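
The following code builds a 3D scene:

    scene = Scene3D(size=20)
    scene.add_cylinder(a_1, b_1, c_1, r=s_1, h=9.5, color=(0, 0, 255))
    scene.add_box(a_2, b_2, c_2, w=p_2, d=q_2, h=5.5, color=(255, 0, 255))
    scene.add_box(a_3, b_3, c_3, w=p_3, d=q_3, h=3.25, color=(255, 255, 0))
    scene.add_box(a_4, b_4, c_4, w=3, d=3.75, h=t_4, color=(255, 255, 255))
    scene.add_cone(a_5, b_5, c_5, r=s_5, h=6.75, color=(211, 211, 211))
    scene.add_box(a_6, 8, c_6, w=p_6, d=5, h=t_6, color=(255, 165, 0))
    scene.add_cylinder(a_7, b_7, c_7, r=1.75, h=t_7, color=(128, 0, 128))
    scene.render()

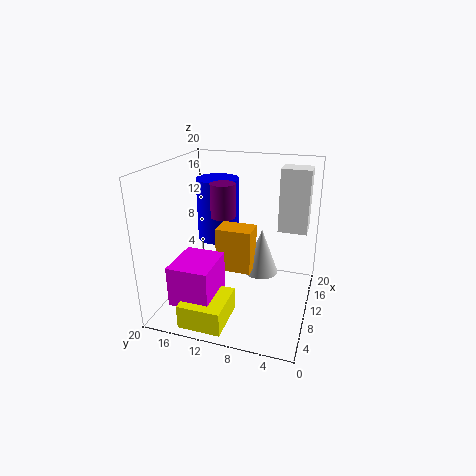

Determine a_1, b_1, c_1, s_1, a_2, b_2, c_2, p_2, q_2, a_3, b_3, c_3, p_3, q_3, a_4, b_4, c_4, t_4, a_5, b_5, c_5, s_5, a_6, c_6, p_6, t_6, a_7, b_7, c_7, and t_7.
a_1 = 15.5; b_1 = 15; c_1 = 7.25; s_1 = 3.25; a_2 = 2; b_2 = 11.5; c_2 = 2.75; p_2 = 6.5; q_2 = 5.5; a_3 = 0.75; b_3 = 9.5; c_3 = 0.5; p_3 = 6.25; q_3 = 5.75; a_4 = 9.75; b_4 = 0.75; c_4 = 11.75; t_4 = 8.25; a_5 = 12.75; b_5 = 7.25; c_5 = 3.75; s_5 = 2.5; a_6 = 9; c_6 = 5; p_6 = 3.5; t_6 = 6.25; a_7 = 11; b_7 = 12.5; c_7 = 12.5; t_7 = 4.75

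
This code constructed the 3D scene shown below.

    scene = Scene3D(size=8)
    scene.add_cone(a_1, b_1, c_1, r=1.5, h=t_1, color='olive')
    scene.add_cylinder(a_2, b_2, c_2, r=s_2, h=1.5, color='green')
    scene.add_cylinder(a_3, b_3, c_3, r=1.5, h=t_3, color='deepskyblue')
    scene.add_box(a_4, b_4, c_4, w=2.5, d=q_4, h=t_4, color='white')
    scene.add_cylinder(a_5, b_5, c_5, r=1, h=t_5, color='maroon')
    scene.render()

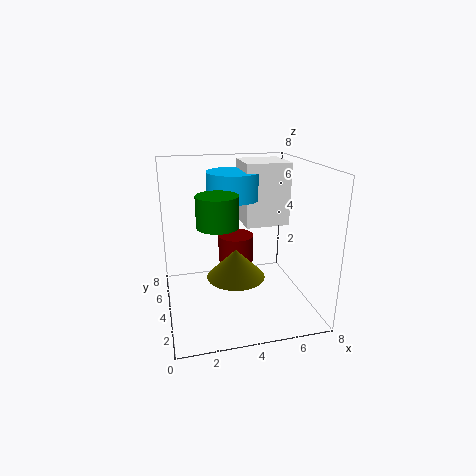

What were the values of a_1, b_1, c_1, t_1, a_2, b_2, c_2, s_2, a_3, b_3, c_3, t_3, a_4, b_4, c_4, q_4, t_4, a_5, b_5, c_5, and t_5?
a_1 = 3.5, b_1 = 2.5, c_1 = 2.5, t_1 = 1.5, a_2 = 2.5, b_2 = 2, c_2 = 5.5, s_2 = 1, a_3 = 4, b_3 = 5, c_3 = 6, t_3 = 1.5, a_4 = 4.5, b_4 = 4, c_4 = 4.5, q_4 = 2.5, t_4 = 3.5, a_5 = 4, b_5 = 4.5, c_5 = 2.5, t_5 = 1.5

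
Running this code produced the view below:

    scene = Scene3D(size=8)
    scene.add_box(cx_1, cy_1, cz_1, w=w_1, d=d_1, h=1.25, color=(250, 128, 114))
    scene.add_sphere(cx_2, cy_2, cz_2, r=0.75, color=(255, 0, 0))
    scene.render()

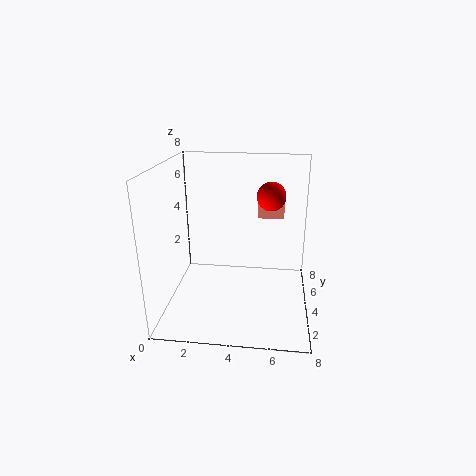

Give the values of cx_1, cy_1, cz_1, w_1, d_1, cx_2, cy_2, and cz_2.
cx_1 = 5, cy_1 = 5.25, cz_1 = 4.75, w_1 = 1.5, d_1 = 1, cx_2 = 5.75, cy_2 = 3.75, cz_2 = 6.5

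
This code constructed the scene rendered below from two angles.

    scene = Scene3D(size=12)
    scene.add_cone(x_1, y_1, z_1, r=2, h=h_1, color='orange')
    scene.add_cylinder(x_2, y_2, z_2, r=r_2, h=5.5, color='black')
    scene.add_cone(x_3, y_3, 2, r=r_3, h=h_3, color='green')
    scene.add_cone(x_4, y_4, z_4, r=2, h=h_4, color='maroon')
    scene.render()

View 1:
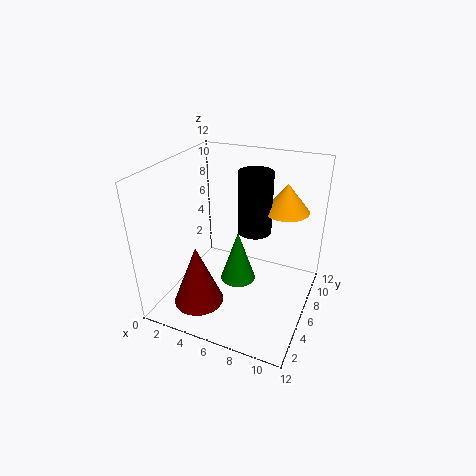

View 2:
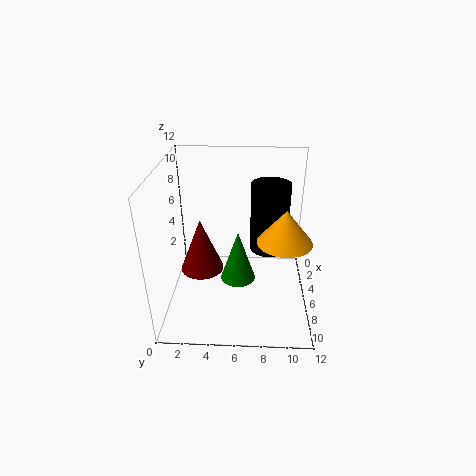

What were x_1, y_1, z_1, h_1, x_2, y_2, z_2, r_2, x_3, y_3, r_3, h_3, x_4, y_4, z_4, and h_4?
x_1 = 9; y_1 = 9.5; z_1 = 7.5; h_1 = 2.5; x_2 = 6.5; y_2 = 8.5; z_2 = 5.5; r_2 = 1.5; x_3 = 6; y_3 = 6; r_3 = 1.5; h_3 = 4.5; x_4 = 4; y_4 = 2.5; z_4 = 1.5; h_4 = 5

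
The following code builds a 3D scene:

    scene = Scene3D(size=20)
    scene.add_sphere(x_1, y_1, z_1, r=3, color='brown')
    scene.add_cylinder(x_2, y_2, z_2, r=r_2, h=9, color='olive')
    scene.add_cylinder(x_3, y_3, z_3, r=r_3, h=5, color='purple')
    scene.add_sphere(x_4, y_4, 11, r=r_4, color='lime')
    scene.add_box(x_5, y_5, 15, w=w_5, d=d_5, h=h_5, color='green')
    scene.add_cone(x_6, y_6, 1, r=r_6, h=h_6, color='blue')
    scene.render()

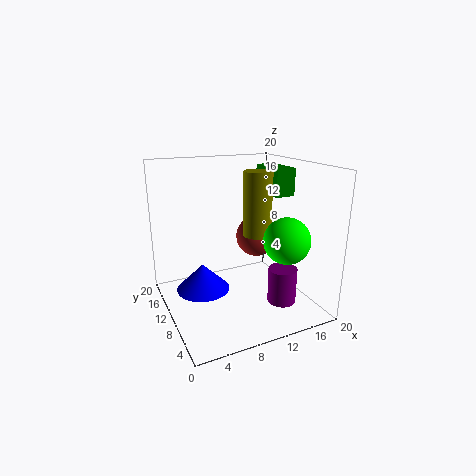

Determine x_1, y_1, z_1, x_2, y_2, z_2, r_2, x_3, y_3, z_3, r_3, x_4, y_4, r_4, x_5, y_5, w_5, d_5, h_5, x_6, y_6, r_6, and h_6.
x_1 = 14
y_1 = 12
z_1 = 9
x_2 = 13
y_2 = 10
z_2 = 10
r_2 = 2
x_3 = 15
y_3 = 6
z_3 = 1
r_3 = 2
x_4 = 14
y_4 = 4
r_4 = 3
x_5 = 16
y_5 = 10
w_5 = 3
d_5 = 6
h_5 = 4
x_6 = 6
y_6 = 14
r_6 = 4
h_6 = 4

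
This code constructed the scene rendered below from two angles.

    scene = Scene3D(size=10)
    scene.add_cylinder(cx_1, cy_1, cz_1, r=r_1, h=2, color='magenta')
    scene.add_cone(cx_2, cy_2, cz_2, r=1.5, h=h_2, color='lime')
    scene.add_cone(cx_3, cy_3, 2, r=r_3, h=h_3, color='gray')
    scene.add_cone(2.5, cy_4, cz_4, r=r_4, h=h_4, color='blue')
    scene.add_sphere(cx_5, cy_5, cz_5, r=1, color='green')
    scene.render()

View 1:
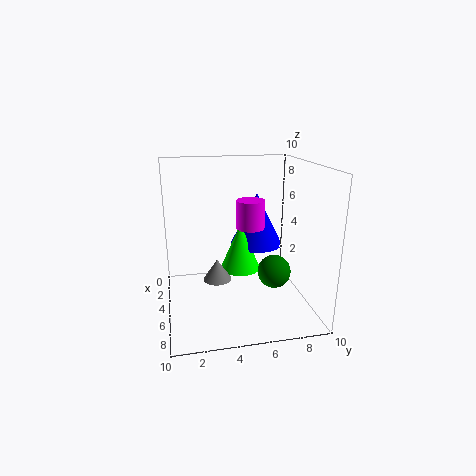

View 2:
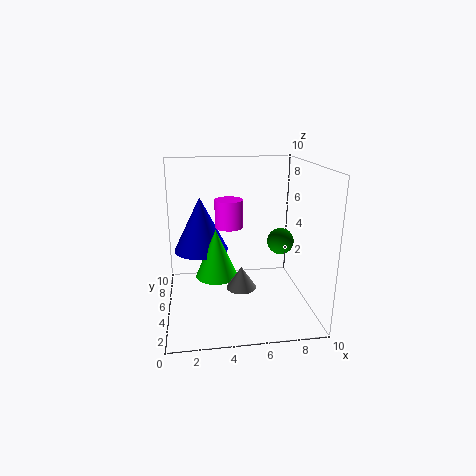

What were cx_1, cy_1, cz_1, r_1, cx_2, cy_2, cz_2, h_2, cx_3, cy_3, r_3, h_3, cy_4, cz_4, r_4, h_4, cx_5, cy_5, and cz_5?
cx_1 = 4.5
cy_1 = 6
cz_1 = 5.5
r_1 = 1
cx_2 = 3.5
cy_2 = 5.5
cz_2 = 2
h_2 = 3.5
cx_3 = 5
cy_3 = 3.5
r_3 = 1
h_3 = 1.5
cy_4 = 7
cz_4 = 3.5
r_4 = 2
h_4 = 4
cx_5 = 8.5
cy_5 = 6.5
cz_5 = 4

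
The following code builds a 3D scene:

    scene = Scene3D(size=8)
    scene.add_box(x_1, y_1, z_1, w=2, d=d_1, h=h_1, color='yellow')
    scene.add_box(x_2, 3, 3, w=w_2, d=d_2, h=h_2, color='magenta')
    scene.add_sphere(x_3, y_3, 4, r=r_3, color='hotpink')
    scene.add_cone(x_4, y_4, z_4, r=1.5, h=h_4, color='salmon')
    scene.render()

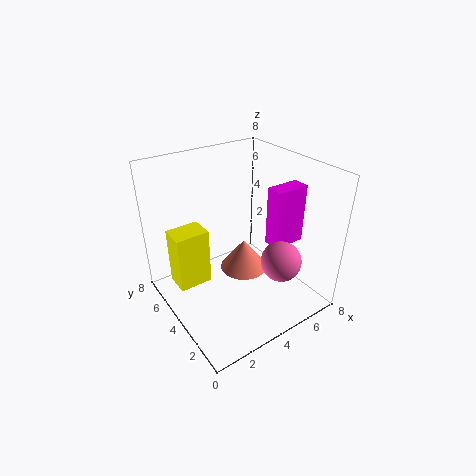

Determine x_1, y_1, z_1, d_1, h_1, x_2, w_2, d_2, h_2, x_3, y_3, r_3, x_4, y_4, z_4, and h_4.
x_1 = 1
y_1 = 5.5
z_1 = 0.5
d_1 = 1.5
h_1 = 3.5
x_2 = 6
w_2 = 2
d_2 = 1
h_2 = 3.5
x_3 = 4.5
y_3 = 1
r_3 = 1
x_4 = 5.5
y_4 = 5.5
z_4 = 0.5
h_4 = 2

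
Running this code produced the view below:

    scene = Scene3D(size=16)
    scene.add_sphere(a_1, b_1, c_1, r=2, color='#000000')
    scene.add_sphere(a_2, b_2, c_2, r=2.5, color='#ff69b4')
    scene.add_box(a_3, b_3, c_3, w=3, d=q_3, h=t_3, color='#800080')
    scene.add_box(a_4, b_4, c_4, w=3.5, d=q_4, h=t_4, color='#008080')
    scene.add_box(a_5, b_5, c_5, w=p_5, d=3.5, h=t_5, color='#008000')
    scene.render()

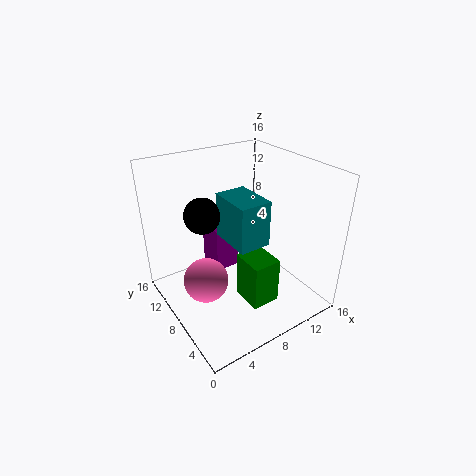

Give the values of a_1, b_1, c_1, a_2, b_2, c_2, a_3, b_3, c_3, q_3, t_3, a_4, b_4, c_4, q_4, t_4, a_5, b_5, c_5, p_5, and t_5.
a_1 = 5, b_1 = 10.5, c_1 = 10.5, a_2 = 4, b_2 = 8.5, c_2 = 3.5, a_3 = 7, b_3 = 11, c_3 = 2, q_3 = 3.5, t_3 = 5.5, a_4 = 6.5, b_4 = 5, c_4 = 8, q_4 = 5, t_4 = 5, a_5 = 6.5, b_5 = 2.5, c_5 = 2.5, p_5 = 3, t_5 = 5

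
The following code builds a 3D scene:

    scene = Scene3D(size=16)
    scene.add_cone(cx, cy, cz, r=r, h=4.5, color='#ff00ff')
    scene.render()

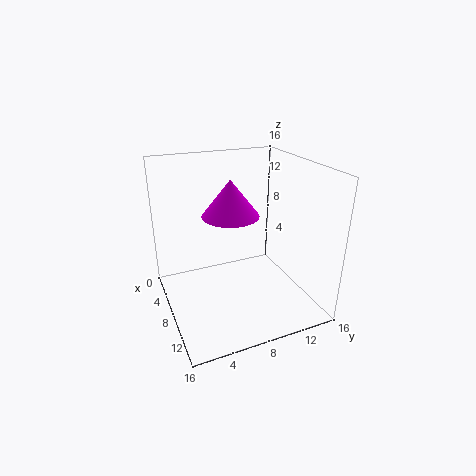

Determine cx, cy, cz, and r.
cx = 4, cy = 8.75, cz = 9, r = 3.5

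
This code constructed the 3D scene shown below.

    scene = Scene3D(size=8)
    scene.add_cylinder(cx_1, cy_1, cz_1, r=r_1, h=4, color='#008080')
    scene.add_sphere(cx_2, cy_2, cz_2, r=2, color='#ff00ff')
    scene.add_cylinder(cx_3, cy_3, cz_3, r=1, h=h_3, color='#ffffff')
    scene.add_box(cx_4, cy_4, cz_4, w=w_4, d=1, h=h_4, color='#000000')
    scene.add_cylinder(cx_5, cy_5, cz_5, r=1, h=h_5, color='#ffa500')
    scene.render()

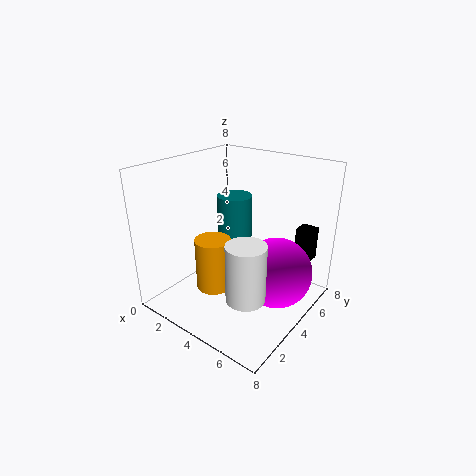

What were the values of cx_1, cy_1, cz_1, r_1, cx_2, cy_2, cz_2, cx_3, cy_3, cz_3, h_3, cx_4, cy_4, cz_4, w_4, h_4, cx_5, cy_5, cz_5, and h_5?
cx_1 = 3
cy_1 = 5
cz_1 = 2
r_1 = 1
cx_2 = 6
cy_2 = 5
cz_2 = 2
cx_3 = 6
cy_3 = 2
cz_3 = 2
h_3 = 3
cx_4 = 6
cy_4 = 7
cz_4 = 2
w_4 = 1
h_4 = 2
cx_5 = 3
cy_5 = 3
cz_5 = 1
h_5 = 3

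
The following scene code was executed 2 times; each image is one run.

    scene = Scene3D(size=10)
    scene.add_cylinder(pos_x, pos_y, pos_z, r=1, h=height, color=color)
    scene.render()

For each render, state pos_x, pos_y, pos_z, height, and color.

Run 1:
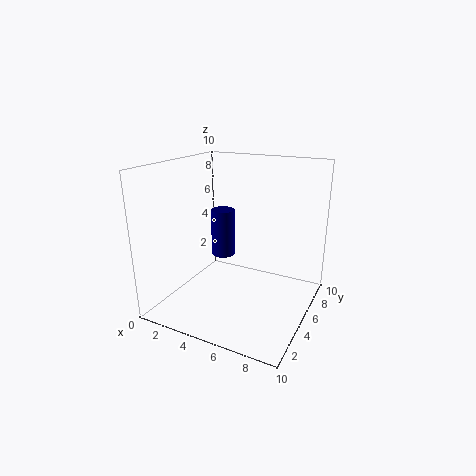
pos_x = 1.5, pos_y = 9, pos_z = 1.5, height = 4, color = 'navy'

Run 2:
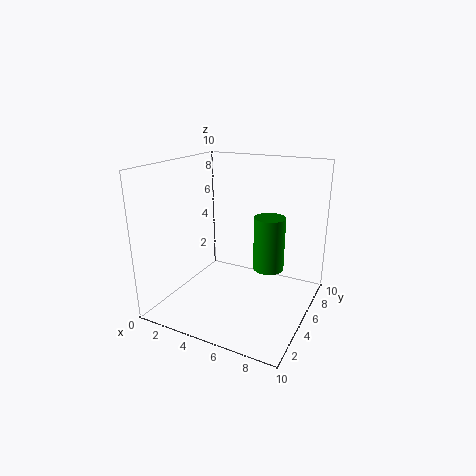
pos_x = 7.5, pos_y = 4.5, pos_z = 3.5, height = 3.5, color = 'green'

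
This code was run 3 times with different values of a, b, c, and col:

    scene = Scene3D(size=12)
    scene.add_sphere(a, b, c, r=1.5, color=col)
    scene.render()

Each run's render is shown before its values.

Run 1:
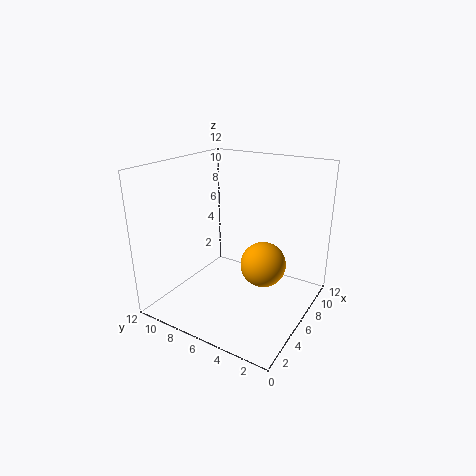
a = 2.25, b = 1.75, c = 6.5, col = 'orange'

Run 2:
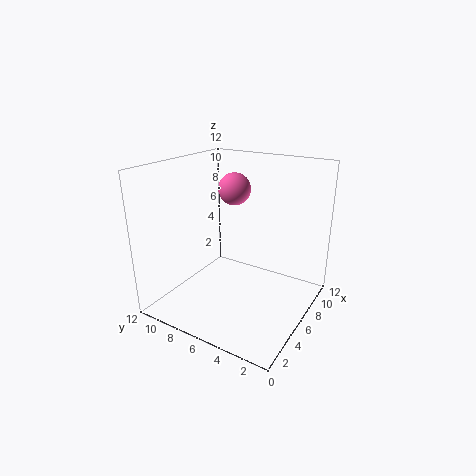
a = 9.5, b = 8.5, c = 9, col = 'hotpink'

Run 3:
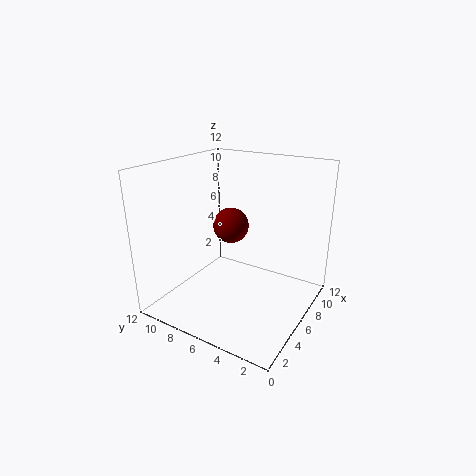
a = 6.5, b = 7, c = 6.75, col = 'maroon'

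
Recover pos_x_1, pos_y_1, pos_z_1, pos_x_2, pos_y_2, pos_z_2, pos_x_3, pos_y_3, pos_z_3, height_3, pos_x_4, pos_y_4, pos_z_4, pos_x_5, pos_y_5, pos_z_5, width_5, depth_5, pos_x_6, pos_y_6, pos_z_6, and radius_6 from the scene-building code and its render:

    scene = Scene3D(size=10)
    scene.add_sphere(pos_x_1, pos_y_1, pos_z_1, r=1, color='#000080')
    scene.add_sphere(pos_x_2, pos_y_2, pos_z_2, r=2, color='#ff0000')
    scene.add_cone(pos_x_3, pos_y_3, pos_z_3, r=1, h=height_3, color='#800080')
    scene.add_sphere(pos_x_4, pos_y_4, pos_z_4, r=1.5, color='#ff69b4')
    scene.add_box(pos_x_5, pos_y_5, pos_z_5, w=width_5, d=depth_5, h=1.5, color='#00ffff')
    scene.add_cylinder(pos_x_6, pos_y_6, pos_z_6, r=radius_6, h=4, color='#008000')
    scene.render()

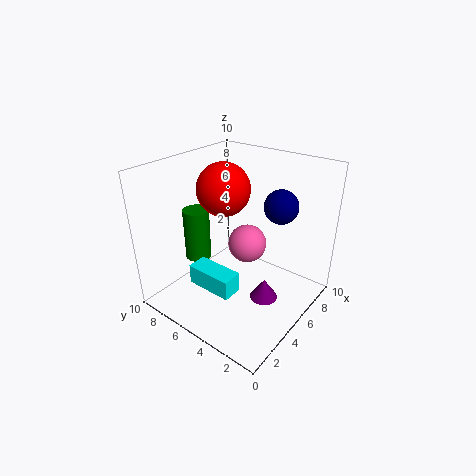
pos_x_1 = 4.5; pos_y_1 = 1.5; pos_z_1 = 8.5; pos_x_2 = 6.5; pos_y_2 = 7.5; pos_z_2 = 7.5; pos_x_3 = 5.5; pos_y_3 = 3; pos_z_3 = 0.5; height_3 = 1.5; pos_x_4 = 7.5; pos_y_4 = 6; pos_z_4 = 3; pos_x_5 = 3; pos_y_5 = 4.5; pos_z_5 = 1; width_5 = 1.5; depth_5 = 3.5; pos_x_6 = 5; pos_y_6 = 9; pos_z_6 = 2; radius_6 = 1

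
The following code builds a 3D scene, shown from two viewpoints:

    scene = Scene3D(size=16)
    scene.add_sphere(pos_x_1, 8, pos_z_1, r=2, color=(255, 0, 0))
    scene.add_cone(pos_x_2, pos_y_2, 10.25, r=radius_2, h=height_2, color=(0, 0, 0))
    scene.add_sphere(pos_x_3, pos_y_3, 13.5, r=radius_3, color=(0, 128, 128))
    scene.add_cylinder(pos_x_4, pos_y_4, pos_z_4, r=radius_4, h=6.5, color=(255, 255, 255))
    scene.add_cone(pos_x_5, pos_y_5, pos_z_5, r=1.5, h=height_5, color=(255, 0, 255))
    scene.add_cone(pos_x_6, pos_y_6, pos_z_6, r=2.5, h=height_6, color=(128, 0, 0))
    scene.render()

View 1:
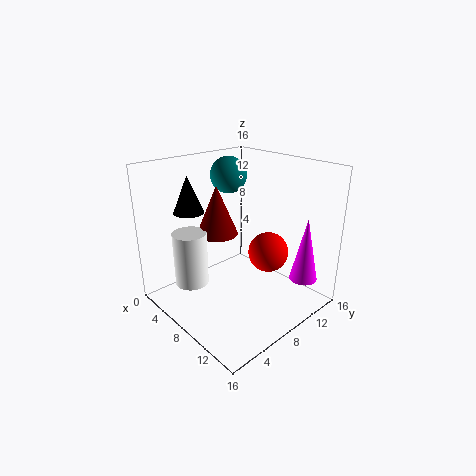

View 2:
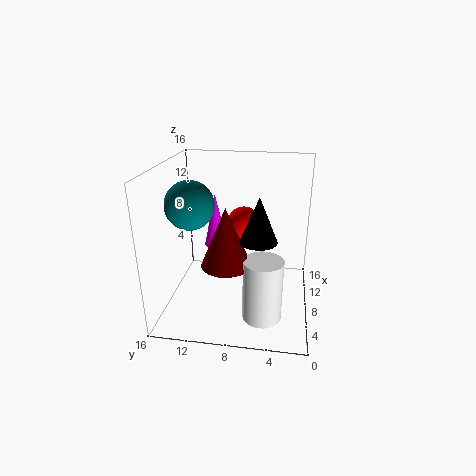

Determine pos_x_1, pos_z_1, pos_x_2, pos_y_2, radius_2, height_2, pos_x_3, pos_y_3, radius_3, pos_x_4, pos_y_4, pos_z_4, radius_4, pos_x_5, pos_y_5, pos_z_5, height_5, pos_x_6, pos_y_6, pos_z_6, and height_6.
pos_x_1 = 12.5, pos_z_1 = 8, pos_x_2 = 2.75, pos_y_2 = 5.25, radius_2 = 1.75, height_2 = 4.25, pos_x_3 = 2.5, pos_y_3 = 11.5, radius_3 = 2.25, pos_x_4 = 3.25, pos_y_4 = 4.75, pos_z_4 = 1.5, radius_4 = 2, pos_x_5 = 14.25, pos_y_5 = 12, pos_z_5 = 4, height_5 = 7, pos_x_6 = 3.75, pos_y_6 = 8.5, pos_z_6 = 7, height_6 = 6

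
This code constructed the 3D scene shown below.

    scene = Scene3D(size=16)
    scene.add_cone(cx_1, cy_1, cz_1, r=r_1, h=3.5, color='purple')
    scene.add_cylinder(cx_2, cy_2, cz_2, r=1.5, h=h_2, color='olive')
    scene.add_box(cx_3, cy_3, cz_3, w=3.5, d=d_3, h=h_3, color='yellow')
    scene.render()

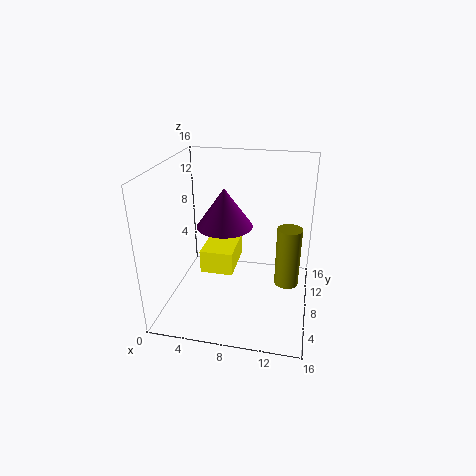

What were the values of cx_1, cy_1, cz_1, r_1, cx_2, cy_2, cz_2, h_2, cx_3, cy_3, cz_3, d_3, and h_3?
cx_1 = 8; cy_1 = 2.5; cz_1 = 12; r_1 = 2.5; cx_2 = 13.5; cy_2 = 11.5; cz_2 = 0.5; h_2 = 7.5; cx_3 = 4.5; cy_3 = 5; cz_3 = 5; d_3 = 5; h_3 = 2.5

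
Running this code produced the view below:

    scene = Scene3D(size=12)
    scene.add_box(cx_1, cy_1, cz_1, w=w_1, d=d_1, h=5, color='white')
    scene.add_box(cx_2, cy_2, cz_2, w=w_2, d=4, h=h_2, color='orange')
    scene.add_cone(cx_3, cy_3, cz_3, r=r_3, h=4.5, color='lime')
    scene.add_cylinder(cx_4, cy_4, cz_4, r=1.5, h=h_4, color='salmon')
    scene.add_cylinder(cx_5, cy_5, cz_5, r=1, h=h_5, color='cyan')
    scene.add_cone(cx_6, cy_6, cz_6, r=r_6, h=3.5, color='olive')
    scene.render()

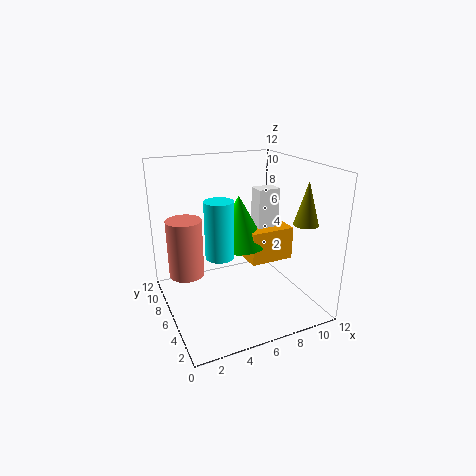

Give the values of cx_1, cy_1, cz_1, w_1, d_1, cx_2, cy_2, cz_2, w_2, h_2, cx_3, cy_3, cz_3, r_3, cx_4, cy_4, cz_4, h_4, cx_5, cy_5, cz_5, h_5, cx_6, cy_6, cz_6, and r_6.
cx_1 = 8.5
cy_1 = 7
cz_1 = 4.5
w_1 = 2
d_1 = 1.5
cx_2 = 7.5
cy_2 = 6
cz_2 = 3
w_2 = 4
h_2 = 3
cx_3 = 7
cy_3 = 8
cz_3 = 4.5
r_3 = 2.5
cx_4 = 2
cy_4 = 8
cz_4 = 2.5
h_4 = 5
cx_5 = 3
cy_5 = 2.5
cz_5 = 6.5
h_5 = 4
cx_6 = 10.5
cy_6 = 3
cz_6 = 7.5
r_6 = 1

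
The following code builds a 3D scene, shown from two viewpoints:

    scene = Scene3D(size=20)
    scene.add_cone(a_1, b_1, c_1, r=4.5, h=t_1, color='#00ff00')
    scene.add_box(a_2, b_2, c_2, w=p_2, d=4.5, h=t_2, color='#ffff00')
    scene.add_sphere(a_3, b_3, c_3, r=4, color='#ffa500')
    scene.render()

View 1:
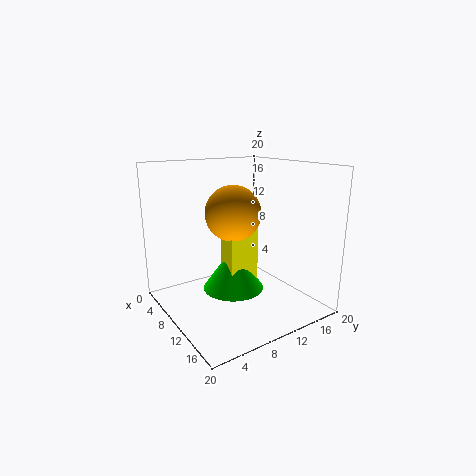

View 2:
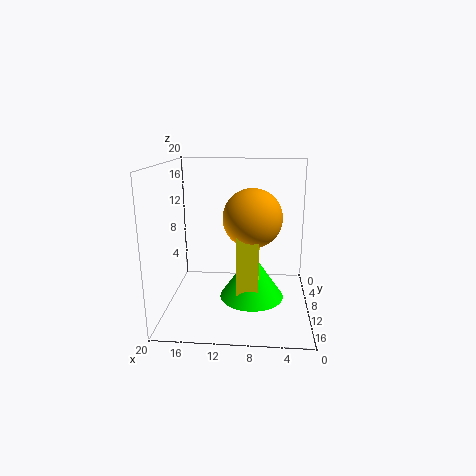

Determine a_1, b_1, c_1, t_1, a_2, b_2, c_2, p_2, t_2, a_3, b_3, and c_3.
a_1 = 8; b_1 = 10.5; c_1 = 1.5; t_1 = 6.5; a_2 = 7; b_2 = 9; c_2 = 2.5; p_2 = 3; t_2 = 9; a_3 = 8; b_3 = 10.5; c_3 = 13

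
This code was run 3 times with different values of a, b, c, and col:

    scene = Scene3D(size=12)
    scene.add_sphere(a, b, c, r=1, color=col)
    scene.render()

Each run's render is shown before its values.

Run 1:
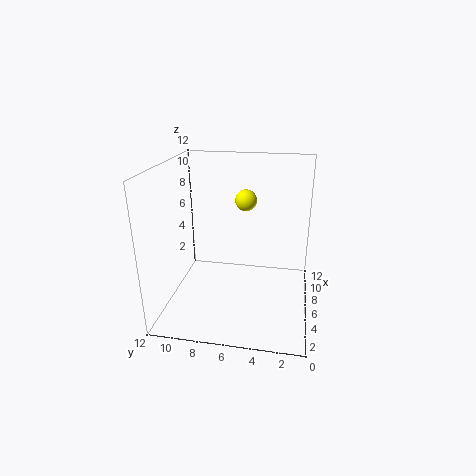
a = 10; b = 6; c = 8; col = 'yellow'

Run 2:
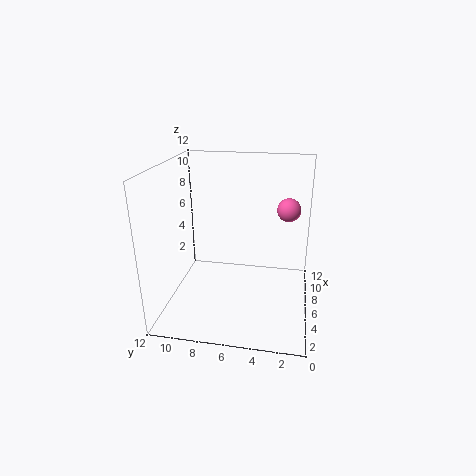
a = 8; b = 2; c = 8; col = 'hotpink'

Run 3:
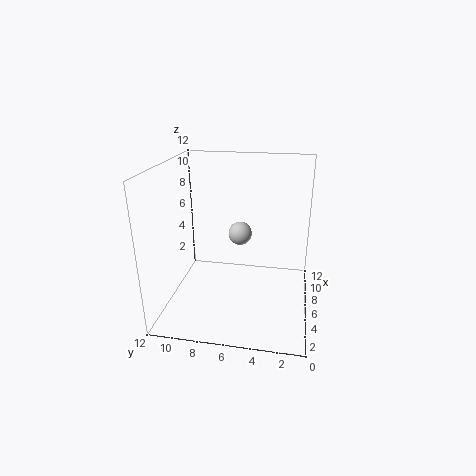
a = 7; b = 6; c = 6; col = 'lightgray'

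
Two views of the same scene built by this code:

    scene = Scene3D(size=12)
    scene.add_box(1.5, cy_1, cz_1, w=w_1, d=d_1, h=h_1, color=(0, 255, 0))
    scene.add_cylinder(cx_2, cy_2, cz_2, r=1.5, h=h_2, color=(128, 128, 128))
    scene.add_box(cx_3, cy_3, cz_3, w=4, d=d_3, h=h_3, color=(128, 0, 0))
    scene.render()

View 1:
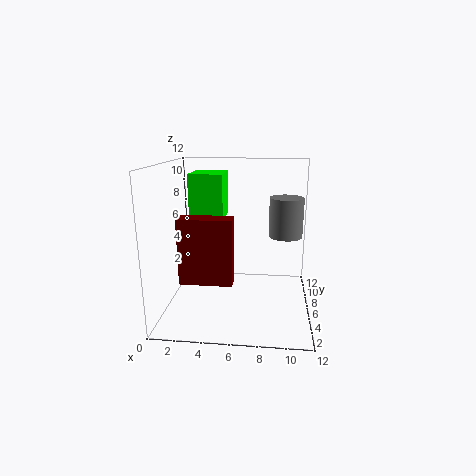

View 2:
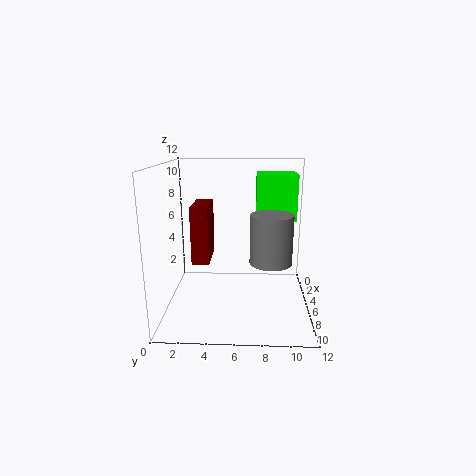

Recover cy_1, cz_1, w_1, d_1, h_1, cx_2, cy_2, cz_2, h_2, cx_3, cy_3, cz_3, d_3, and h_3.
cy_1 = 7.5; cz_1 = 7; w_1 = 3; d_1 = 3.5; h_1 = 4; cx_2 = 10; cy_2 = 8.5; cz_2 = 5.5; h_2 = 3.5; cx_3 = 2; cy_3 = 2; cz_3 = 3.5; d_3 = 1.5; h_3 = 5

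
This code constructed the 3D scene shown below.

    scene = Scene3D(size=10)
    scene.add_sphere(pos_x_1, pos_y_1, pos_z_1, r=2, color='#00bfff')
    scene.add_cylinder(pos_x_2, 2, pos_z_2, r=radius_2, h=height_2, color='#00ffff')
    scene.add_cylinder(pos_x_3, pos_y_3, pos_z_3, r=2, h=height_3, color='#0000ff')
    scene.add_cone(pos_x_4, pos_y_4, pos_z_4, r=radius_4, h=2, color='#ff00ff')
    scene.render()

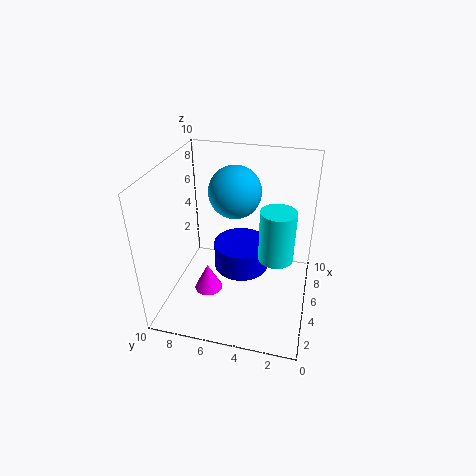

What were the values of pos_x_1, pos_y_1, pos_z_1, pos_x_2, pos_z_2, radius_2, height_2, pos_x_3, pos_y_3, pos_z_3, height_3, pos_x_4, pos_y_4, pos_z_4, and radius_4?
pos_x_1 = 8, pos_y_1 = 6, pos_z_1 = 7, pos_x_2 = 2, pos_z_2 = 6, radius_2 = 1, height_2 = 3, pos_x_3 = 6, pos_y_3 = 5, pos_z_3 = 2, height_3 = 2, pos_x_4 = 4, pos_y_4 = 7, pos_z_4 = 1, radius_4 = 1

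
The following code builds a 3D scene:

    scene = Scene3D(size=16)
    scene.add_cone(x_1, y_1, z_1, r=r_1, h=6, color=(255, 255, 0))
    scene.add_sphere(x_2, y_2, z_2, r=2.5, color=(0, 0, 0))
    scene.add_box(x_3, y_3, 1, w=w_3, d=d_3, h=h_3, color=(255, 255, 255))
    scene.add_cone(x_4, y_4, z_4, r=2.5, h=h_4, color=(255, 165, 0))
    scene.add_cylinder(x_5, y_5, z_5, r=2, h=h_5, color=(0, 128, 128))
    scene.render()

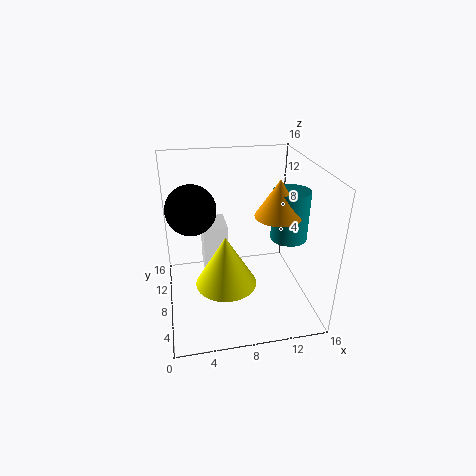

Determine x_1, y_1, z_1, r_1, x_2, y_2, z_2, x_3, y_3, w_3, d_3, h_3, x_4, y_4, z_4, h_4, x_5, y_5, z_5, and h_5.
x_1 = 6.5; y_1 = 7.5; z_1 = 2.5; r_1 = 3.5; x_2 = 3; y_2 = 6.5; z_2 = 12.5; x_3 = 4.5; y_3 = 11.5; w_3 = 3; d_3 = 4; h_3 = 6.5; x_4 = 12; y_4 = 6.5; z_4 = 11; h_4 = 4; x_5 = 13.5; y_5 = 7; z_5 = 8; h_5 = 5.5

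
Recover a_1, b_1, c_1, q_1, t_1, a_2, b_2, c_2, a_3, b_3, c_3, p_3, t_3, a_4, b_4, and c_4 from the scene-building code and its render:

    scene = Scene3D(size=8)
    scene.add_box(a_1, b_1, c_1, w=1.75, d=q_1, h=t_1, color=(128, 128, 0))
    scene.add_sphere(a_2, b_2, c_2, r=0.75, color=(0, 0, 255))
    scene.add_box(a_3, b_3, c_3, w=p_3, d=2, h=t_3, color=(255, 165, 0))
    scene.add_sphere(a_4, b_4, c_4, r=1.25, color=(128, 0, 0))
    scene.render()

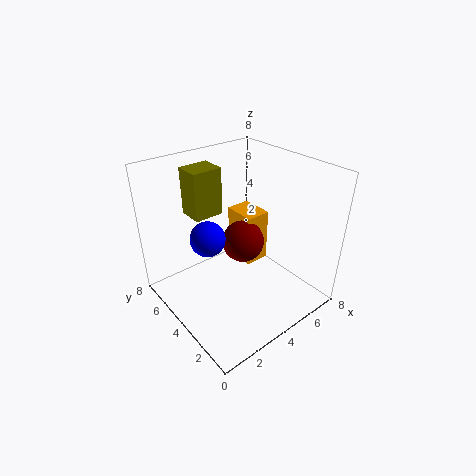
a_1 = 2.5, b_1 = 5.75, c_1 = 4.75, q_1 = 1.5, t_1 = 2.75, a_2 = 0.75, b_2 = 2, c_2 = 6.25, a_3 = 5.25, b_3 = 4.5, c_3 = 1.25, p_3 = 1.5, t_3 = 3.25, a_4 = 5, b_4 = 4.75, c_4 = 3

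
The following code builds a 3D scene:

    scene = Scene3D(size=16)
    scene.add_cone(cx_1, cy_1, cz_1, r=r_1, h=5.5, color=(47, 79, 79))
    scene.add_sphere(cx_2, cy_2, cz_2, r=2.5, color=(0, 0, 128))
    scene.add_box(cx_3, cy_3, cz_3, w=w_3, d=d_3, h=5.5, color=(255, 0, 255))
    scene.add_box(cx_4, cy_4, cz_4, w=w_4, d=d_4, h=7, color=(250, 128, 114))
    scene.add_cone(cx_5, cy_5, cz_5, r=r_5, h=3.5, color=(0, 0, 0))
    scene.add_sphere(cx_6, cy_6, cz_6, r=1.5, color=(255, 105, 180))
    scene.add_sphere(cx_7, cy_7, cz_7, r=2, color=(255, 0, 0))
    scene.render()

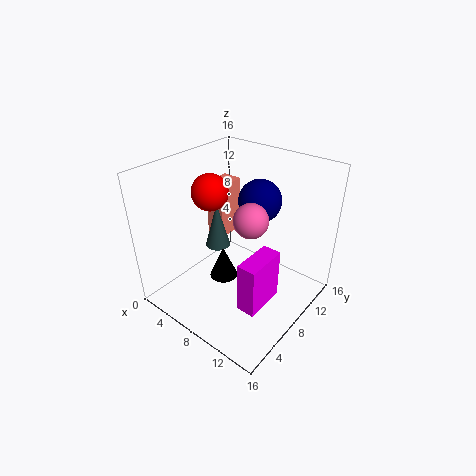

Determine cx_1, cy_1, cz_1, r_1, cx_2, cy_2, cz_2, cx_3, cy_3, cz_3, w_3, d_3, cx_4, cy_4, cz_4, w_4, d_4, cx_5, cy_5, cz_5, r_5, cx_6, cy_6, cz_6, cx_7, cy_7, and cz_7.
cx_1 = 4
cy_1 = 9
cz_1 = 5
r_1 = 1.5
cx_2 = 8
cy_2 = 12
cz_2 = 11
cx_3 = 11.5
cy_3 = 3.5
cz_3 = 3
w_3 = 2
d_3 = 4.5
cx_4 = 1
cy_4 = 10.5
cz_4 = 5
w_4 = 2.5
d_4 = 3.5
cx_5 = 8
cy_5 = 5.5
cz_5 = 4.5
r_5 = 1.5
cx_6 = 13
cy_6 = 3.5
cz_6 = 14
cx_7 = 5
cy_7 = 7
cz_7 = 13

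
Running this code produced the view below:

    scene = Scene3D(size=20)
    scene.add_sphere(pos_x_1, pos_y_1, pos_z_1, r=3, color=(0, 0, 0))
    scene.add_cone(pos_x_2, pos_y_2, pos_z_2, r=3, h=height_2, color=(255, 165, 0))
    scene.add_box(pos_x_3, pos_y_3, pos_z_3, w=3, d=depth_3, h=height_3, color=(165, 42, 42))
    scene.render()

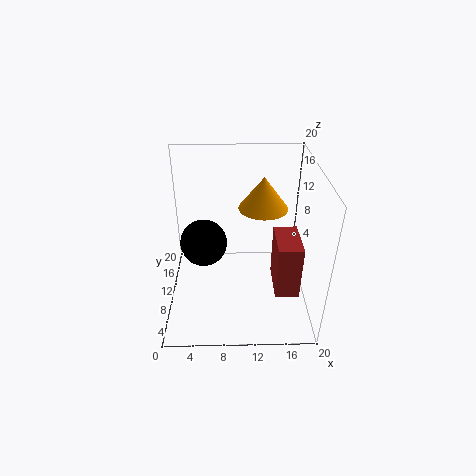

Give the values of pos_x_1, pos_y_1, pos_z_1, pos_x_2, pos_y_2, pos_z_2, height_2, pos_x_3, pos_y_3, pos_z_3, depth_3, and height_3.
pos_x_1 = 5.5; pos_y_1 = 7.5; pos_z_1 = 11; pos_x_2 = 13; pos_y_2 = 7.5; pos_z_2 = 16; height_2 = 4; pos_x_3 = 14.5; pos_y_3 = 2.5; pos_z_3 = 6; depth_3 = 5.5; height_3 = 7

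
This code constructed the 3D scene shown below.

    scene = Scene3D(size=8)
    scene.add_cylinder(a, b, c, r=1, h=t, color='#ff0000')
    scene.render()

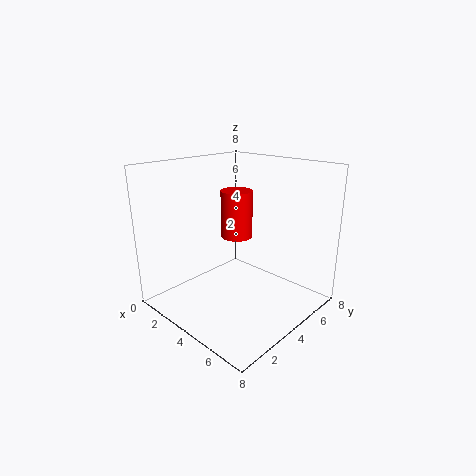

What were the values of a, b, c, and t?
a = 2, b = 6, c = 3, t = 3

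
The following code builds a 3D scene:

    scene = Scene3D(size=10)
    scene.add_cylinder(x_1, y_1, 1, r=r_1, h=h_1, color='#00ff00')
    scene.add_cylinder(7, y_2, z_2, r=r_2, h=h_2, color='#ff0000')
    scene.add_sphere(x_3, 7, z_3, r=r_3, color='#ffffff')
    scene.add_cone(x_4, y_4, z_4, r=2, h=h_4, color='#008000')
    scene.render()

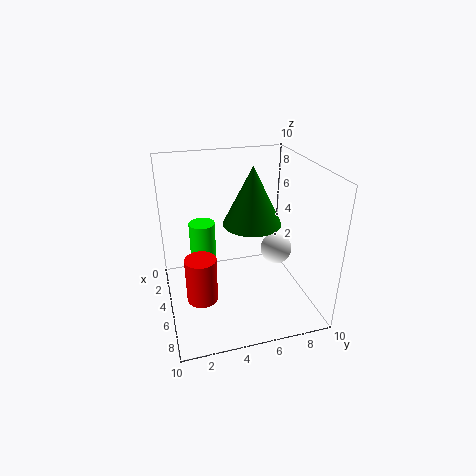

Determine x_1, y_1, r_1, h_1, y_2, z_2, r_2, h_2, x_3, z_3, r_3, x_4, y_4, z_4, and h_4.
x_1 = 2
y_1 = 3
r_1 = 1
h_1 = 4
y_2 = 2
z_2 = 2
r_2 = 1
h_2 = 3
x_3 = 7
z_3 = 5
r_3 = 1
x_4 = 5
y_4 = 6
z_4 = 6
h_4 = 4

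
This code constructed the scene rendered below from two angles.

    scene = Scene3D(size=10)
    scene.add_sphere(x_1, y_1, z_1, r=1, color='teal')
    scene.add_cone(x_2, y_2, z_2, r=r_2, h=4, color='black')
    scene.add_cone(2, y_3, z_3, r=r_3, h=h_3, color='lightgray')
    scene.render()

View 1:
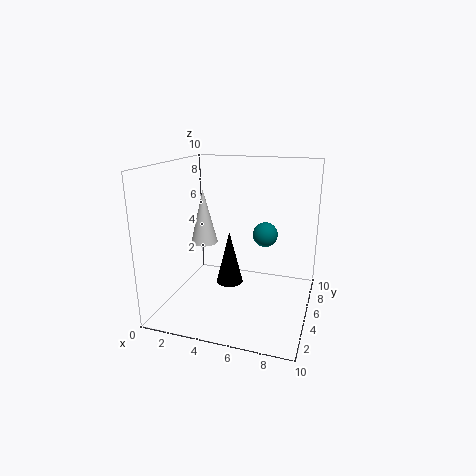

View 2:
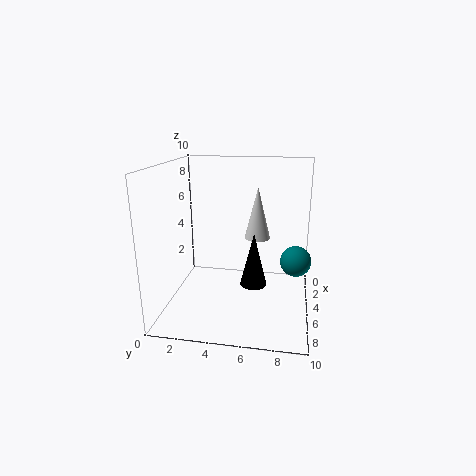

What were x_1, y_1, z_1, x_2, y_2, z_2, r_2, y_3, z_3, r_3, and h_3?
x_1 = 6, y_1 = 9, z_1 = 4, x_2 = 4, y_2 = 6, z_2 = 1, r_2 = 1, y_3 = 6, z_3 = 4, r_3 = 1, h_3 = 4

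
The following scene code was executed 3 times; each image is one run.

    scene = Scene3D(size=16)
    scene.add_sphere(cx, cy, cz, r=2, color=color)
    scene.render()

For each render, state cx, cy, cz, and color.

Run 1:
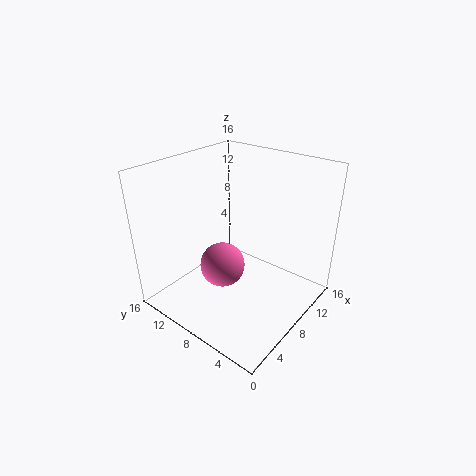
cx = 2, cy = 5, cz = 9, color = 'hotpink'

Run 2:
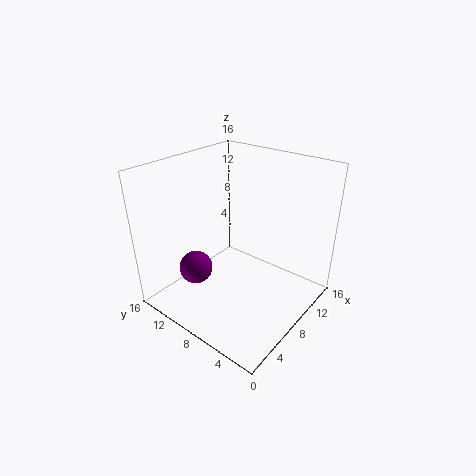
cx = 6, cy = 13, cz = 3, color = 'purple'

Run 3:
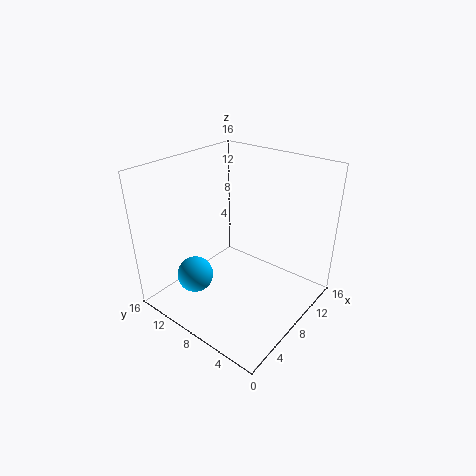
cx = 4, cy = 11, cz = 4, color = 'deepskyblue'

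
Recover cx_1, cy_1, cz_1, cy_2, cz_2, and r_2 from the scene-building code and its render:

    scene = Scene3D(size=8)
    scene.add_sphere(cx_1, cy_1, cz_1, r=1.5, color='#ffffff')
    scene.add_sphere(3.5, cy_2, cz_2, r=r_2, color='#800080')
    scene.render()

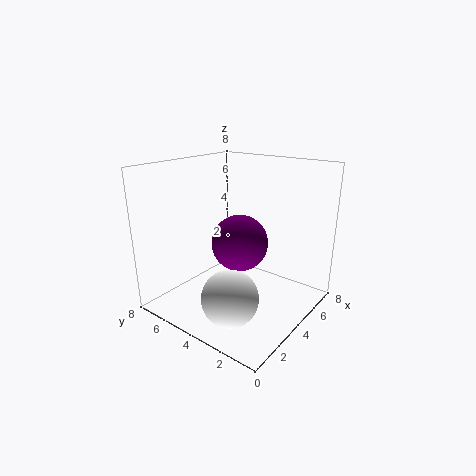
cx_1 = 2, cy_1 = 3, cz_1 = 1.5, cy_2 = 3.5, cz_2 = 4, r_2 = 1.5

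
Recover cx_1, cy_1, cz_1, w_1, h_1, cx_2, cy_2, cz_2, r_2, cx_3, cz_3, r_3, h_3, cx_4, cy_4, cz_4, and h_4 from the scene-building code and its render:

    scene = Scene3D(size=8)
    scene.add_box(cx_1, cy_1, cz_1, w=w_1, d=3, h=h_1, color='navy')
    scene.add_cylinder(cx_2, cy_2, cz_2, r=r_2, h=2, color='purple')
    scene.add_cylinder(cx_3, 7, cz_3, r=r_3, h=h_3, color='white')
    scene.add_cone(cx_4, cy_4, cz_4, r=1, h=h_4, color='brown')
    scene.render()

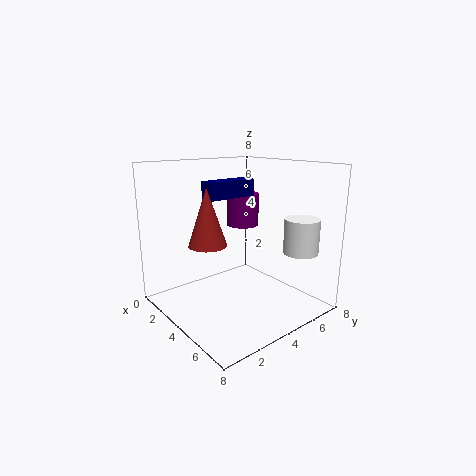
cx_1 = 2, cy_1 = 3, cz_1 = 6, w_1 = 1, h_1 = 1, cx_2 = 2, cy_2 = 6, cz_2 = 4, r_2 = 1, cx_3 = 6, cz_3 = 3, r_3 = 1, h_3 = 2, cx_4 = 4, cy_4 = 2, cz_4 = 4, h_4 = 3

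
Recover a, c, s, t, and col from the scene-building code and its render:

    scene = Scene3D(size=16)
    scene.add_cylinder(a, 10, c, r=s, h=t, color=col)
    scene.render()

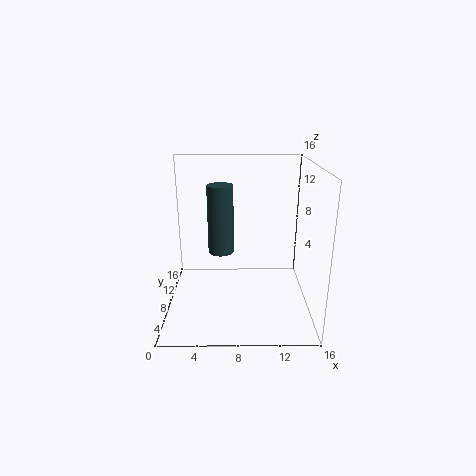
a = 6, c = 5.5, s = 1.5, t = 8, col = 'darkslategray'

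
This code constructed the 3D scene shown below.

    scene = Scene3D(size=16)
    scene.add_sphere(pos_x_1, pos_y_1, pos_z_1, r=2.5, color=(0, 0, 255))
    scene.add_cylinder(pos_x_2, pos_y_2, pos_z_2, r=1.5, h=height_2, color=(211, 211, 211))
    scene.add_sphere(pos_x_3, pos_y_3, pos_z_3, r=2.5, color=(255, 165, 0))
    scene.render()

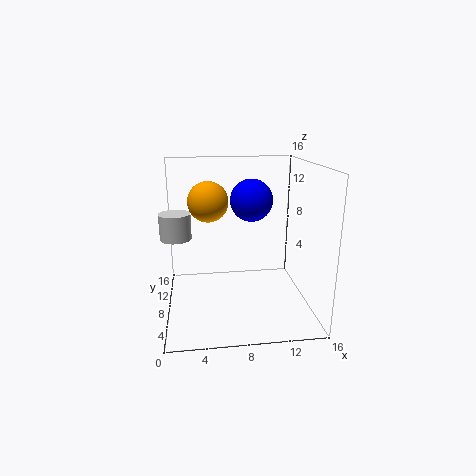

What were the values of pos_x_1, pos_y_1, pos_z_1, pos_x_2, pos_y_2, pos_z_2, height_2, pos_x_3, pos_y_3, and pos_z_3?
pos_x_1 = 10
pos_y_1 = 11
pos_z_1 = 11.5
pos_x_2 = 1.5
pos_y_2 = 4.5
pos_z_2 = 9.5
height_2 = 2.5
pos_x_3 = 5
pos_y_3 = 13
pos_z_3 = 11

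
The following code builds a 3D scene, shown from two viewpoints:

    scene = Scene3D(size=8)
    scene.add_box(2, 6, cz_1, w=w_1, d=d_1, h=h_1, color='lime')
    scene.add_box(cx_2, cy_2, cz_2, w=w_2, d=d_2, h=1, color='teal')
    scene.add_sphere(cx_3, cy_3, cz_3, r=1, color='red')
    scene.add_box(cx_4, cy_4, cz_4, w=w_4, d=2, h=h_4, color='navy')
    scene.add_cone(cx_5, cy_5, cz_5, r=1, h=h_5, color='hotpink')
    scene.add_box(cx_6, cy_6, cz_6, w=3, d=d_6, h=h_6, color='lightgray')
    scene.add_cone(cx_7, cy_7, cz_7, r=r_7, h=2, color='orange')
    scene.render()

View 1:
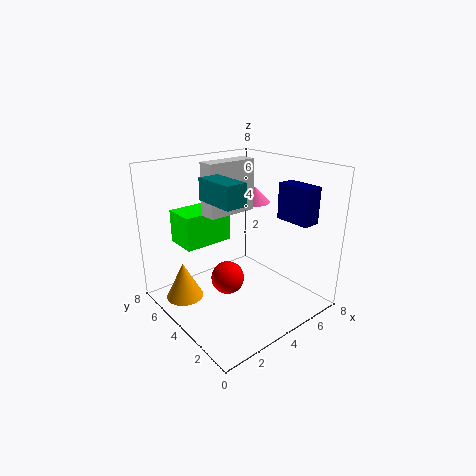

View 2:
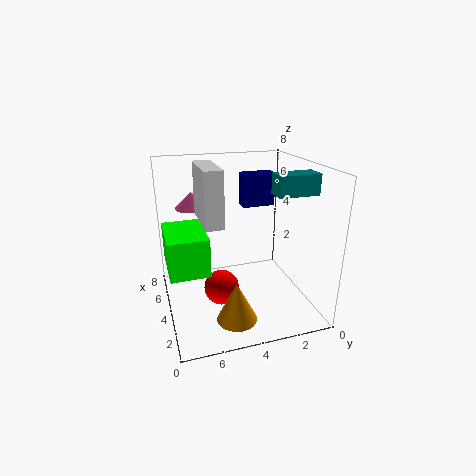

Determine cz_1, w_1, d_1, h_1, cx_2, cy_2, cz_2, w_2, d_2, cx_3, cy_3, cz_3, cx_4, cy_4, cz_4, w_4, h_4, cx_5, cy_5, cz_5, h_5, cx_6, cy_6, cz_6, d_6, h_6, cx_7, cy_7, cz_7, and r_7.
cz_1 = 3, w_1 = 3, d_1 = 2, h_1 = 2, cx_2 = 1, cy_2 = 1, cz_2 = 7, w_2 = 1, d_2 = 2, cx_3 = 4, cy_3 = 5, cz_3 = 1, cx_4 = 6, cy_4 = 1, cz_4 = 5, w_4 = 1, h_4 = 2, cx_5 = 7, cy_5 = 6, cz_5 = 5, h_5 = 1, cx_6 = 3, cy_6 = 5, cz_6 = 5, d_6 = 1, h_6 = 3, cx_7 = 1, cy_7 = 5, cz_7 = 1, r_7 = 1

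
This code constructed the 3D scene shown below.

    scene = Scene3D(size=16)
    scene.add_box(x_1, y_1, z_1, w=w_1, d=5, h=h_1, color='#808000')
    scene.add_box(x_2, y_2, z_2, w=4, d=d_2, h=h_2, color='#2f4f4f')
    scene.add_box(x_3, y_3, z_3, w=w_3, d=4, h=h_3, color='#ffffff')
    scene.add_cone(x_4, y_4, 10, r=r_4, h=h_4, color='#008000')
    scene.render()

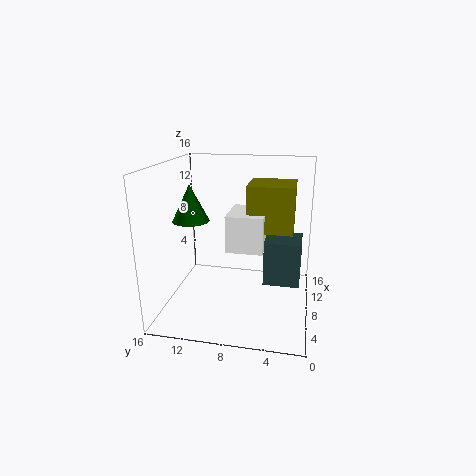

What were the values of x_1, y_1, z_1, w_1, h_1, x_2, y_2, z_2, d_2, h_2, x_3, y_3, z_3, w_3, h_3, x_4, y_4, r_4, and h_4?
x_1 = 7
y_1 = 2
z_1 = 9
w_1 = 5
h_1 = 5
x_2 = 7
y_2 = 1
z_2 = 3
d_2 = 4
h_2 = 5
x_3 = 6
y_3 = 5
z_3 = 7
w_3 = 5
h_3 = 4
x_4 = 7
y_4 = 13
r_4 = 2
h_4 = 4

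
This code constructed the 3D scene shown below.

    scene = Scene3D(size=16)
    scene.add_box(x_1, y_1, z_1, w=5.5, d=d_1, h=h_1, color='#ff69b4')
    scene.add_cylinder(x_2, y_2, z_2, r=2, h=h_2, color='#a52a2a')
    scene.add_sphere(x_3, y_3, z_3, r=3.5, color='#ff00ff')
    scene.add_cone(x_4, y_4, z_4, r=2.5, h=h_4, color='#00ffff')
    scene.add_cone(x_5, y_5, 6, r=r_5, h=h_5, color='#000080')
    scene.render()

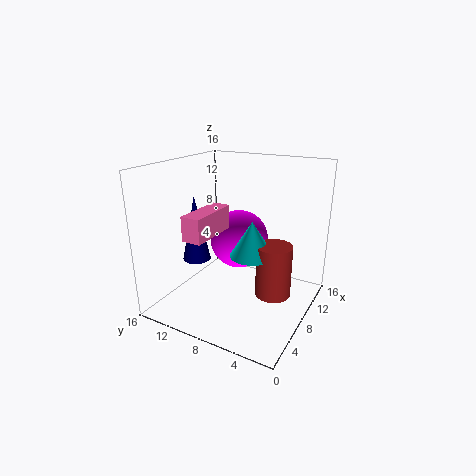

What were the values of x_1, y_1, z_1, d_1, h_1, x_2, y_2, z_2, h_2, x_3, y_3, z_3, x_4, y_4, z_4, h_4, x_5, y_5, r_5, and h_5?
x_1 = 1.5; y_1 = 8.5; z_1 = 9.5; d_1 = 2; h_1 = 2.5; x_2 = 9; y_2 = 4; z_2 = 1.5; h_2 = 6; x_3 = 11; y_3 = 9.5; z_3 = 6.5; x_4 = 8.5; y_4 = 6.5; z_4 = 6; h_4 = 4; x_5 = 5; y_5 = 11.5; r_5 = 1.5; h_5 = 7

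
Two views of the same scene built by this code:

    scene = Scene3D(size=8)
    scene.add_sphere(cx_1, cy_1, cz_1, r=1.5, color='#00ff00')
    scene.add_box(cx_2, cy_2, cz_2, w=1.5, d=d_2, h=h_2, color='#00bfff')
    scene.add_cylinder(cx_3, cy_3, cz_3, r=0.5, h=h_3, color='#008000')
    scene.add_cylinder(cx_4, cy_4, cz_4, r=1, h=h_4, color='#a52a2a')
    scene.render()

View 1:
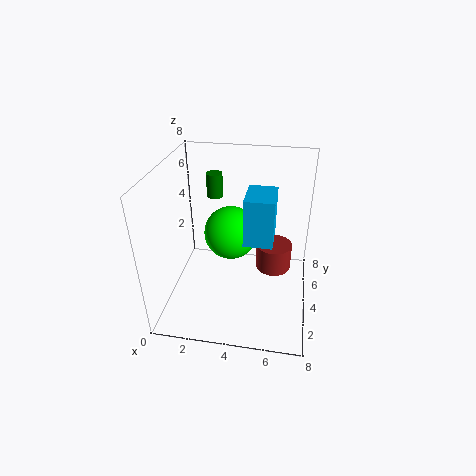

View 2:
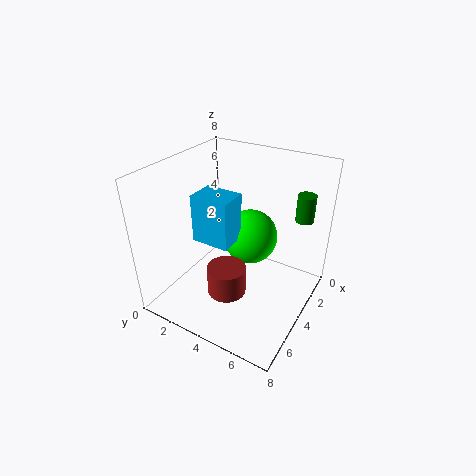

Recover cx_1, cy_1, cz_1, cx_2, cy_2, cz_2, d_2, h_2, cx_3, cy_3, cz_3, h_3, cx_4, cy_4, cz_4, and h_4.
cx_1 = 3.5, cy_1 = 4.5, cz_1 = 4, cx_2 = 4.5, cy_2 = 2.5, cz_2 = 4.5, d_2 = 2, h_2 = 2.5, cx_3 = 2, cy_3 = 7, cz_3 = 5, h_3 = 1.5, cx_4 = 6, cy_4 = 4.5, cz_4 = 2, h_4 = 1.5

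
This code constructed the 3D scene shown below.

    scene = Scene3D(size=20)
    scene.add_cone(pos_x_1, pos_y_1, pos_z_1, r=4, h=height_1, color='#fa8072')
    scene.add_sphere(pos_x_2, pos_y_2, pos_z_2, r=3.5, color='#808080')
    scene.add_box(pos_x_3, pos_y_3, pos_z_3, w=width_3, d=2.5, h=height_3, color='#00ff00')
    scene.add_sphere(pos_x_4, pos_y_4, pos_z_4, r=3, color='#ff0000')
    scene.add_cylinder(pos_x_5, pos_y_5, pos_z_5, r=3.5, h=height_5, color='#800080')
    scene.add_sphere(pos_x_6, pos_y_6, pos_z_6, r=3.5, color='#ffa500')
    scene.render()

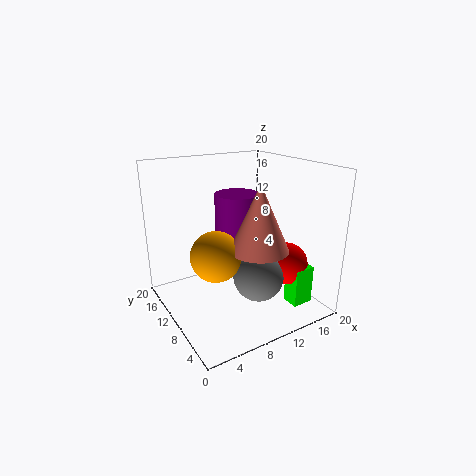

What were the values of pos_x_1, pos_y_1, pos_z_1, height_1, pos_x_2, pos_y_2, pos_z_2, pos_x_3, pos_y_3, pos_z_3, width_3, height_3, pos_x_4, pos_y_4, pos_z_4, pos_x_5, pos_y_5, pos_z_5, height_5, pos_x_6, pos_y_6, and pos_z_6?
pos_x_1 = 11.5
pos_y_1 = 7
pos_z_1 = 9
height_1 = 9
pos_x_2 = 11.5
pos_y_2 = 7
pos_z_2 = 5
pos_x_3 = 15.5
pos_y_3 = 3.5
pos_z_3 = 0.5
width_3 = 3
height_3 = 5.5
pos_x_4 = 16
pos_y_4 = 6.5
pos_z_4 = 6
pos_x_5 = 13.5
pos_y_5 = 16
pos_z_5 = 4.5
height_5 = 10
pos_x_6 = 6.5
pos_y_6 = 10
pos_z_6 = 8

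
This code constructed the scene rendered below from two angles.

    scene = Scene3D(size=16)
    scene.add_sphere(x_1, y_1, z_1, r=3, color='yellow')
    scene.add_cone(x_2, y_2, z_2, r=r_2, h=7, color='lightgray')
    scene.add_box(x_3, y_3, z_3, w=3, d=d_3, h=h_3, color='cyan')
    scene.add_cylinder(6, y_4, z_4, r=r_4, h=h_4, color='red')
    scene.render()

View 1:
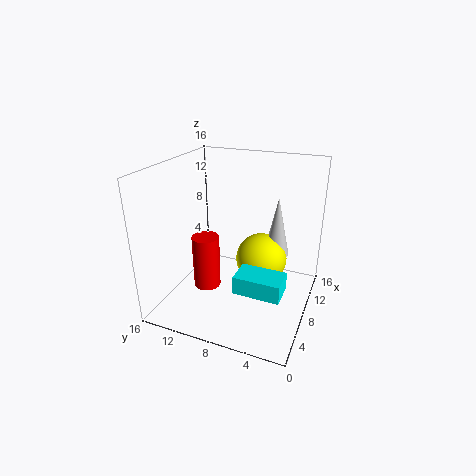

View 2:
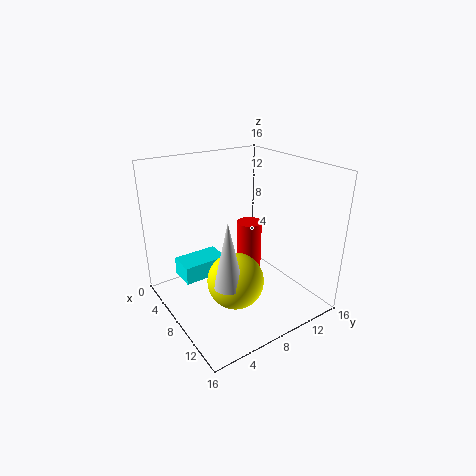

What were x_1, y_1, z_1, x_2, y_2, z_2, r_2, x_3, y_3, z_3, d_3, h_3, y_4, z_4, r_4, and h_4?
x_1 = 10.5; y_1 = 6; z_1 = 4.5; x_2 = 11.5; y_2 = 4.5; z_2 = 5; r_2 = 1.5; x_3 = 4; y_3 = 2; z_3 = 3.5; d_3 = 5; h_3 = 2; y_4 = 11; z_4 = 2.5; r_4 = 1.5; h_4 = 6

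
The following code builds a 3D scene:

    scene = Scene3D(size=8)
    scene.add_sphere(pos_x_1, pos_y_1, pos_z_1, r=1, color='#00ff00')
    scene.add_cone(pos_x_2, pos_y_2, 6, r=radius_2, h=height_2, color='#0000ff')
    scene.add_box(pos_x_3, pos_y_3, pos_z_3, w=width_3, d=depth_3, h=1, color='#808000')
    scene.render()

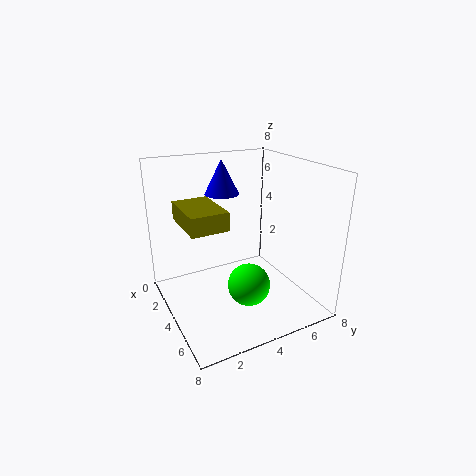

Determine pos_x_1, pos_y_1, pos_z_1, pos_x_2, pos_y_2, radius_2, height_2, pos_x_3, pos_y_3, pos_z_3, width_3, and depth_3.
pos_x_1 = 7, pos_y_1 = 3, pos_z_1 = 3, pos_x_2 = 2, pos_y_2 = 4, radius_2 = 1, height_2 = 2, pos_x_3 = 2, pos_y_3 = 1, pos_z_3 = 5, width_3 = 3, depth_3 = 2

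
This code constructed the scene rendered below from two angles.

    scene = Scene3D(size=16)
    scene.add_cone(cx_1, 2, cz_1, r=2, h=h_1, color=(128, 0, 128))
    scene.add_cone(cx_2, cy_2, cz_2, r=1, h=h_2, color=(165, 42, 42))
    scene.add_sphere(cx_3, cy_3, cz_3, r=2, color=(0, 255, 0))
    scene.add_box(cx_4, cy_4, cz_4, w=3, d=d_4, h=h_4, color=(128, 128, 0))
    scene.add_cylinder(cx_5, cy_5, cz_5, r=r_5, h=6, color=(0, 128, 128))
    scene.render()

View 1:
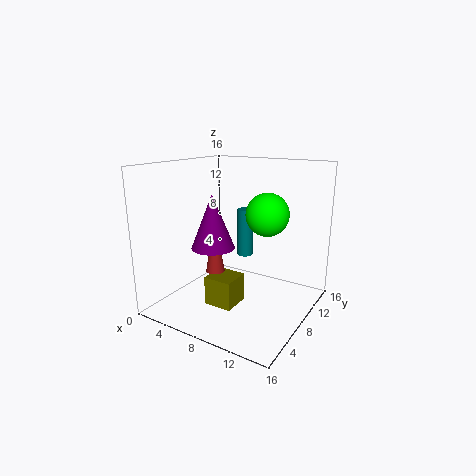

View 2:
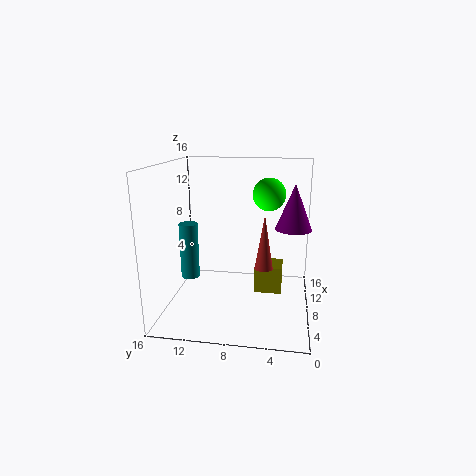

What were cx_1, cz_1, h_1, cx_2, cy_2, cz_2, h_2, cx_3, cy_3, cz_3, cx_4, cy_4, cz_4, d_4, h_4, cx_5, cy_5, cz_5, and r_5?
cx_1 = 9
cz_1 = 9
h_1 = 5
cx_2 = 7
cy_2 = 5
cz_2 = 5
h_2 = 6
cx_3 = 13
cy_3 = 5
cz_3 = 12
cx_4 = 7
cy_4 = 3
cz_4 = 2
d_4 = 3
h_4 = 3
cx_5 = 6
cy_5 = 13
cz_5 = 4
r_5 = 1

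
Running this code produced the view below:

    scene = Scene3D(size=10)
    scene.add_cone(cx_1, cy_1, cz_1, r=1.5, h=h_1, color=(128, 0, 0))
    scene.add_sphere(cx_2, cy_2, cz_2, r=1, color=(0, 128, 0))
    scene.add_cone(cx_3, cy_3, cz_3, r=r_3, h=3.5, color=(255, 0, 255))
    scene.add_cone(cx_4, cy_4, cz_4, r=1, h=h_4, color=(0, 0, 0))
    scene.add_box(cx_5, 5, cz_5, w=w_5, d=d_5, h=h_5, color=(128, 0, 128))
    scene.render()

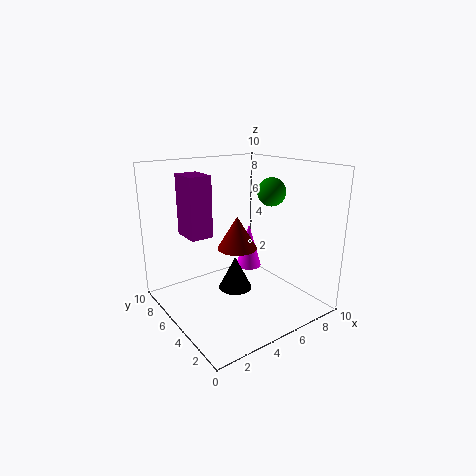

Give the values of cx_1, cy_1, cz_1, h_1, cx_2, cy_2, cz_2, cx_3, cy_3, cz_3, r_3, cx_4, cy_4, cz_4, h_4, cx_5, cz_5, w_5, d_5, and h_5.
cx_1 = 6, cy_1 = 6.5, cz_1 = 3.5, h_1 = 2.5, cx_2 = 7.5, cy_2 = 4.5, cz_2 = 8, cx_3 = 7.5, cy_3 = 7, cz_3 = 1.5, r_3 = 1, cx_4 = 3, cy_4 = 2.5, cz_4 = 3, h_4 = 2, cx_5 = 1.5, cz_5 = 5.5, w_5 = 1.5, d_5 = 2, h_5 = 4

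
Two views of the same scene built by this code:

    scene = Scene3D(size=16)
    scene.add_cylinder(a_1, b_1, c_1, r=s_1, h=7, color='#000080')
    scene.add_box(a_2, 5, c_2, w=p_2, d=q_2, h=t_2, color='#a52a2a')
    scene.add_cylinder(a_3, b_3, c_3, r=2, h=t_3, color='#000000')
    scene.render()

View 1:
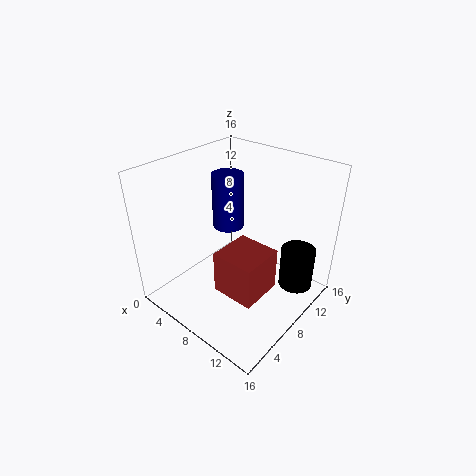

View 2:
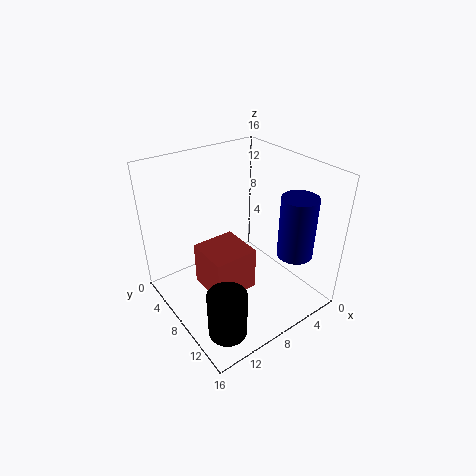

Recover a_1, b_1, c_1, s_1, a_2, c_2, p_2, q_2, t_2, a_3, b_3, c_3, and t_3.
a_1 = 3; b_1 = 12; c_1 = 6; s_1 = 2; a_2 = 7; c_2 = 2; p_2 = 5; q_2 = 5; t_2 = 5; a_3 = 13; b_3 = 13; c_3 = 1; t_3 = 5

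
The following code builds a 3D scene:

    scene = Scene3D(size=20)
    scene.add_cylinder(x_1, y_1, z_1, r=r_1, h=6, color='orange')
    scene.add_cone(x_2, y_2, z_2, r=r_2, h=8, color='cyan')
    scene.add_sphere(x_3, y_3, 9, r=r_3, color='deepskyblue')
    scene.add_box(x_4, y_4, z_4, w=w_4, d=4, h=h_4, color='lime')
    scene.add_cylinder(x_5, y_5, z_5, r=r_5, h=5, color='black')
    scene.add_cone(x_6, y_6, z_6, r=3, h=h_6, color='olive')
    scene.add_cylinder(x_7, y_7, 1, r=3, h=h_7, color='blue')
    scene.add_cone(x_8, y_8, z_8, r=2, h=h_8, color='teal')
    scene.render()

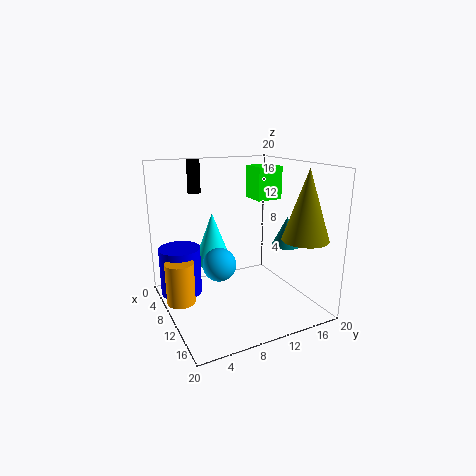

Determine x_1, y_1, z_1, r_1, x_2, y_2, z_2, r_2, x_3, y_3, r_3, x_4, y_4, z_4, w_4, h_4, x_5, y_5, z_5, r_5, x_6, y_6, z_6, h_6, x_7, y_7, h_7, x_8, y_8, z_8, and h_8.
x_1 = 8, y_1 = 2, z_1 = 1, r_1 = 2, x_2 = 3, y_2 = 9, z_2 = 4, r_2 = 3, x_3 = 15, y_3 = 5, r_3 = 2, x_4 = 3, y_4 = 15, z_4 = 14, w_4 = 4, h_4 = 5, x_5 = 1, y_5 = 7, z_5 = 15, r_5 = 1, x_6 = 17, y_6 = 16, z_6 = 11, h_6 = 9, x_7 = 5, y_7 = 3, h_7 = 7, x_8 = 13, y_8 = 16, z_8 = 9, h_8 = 4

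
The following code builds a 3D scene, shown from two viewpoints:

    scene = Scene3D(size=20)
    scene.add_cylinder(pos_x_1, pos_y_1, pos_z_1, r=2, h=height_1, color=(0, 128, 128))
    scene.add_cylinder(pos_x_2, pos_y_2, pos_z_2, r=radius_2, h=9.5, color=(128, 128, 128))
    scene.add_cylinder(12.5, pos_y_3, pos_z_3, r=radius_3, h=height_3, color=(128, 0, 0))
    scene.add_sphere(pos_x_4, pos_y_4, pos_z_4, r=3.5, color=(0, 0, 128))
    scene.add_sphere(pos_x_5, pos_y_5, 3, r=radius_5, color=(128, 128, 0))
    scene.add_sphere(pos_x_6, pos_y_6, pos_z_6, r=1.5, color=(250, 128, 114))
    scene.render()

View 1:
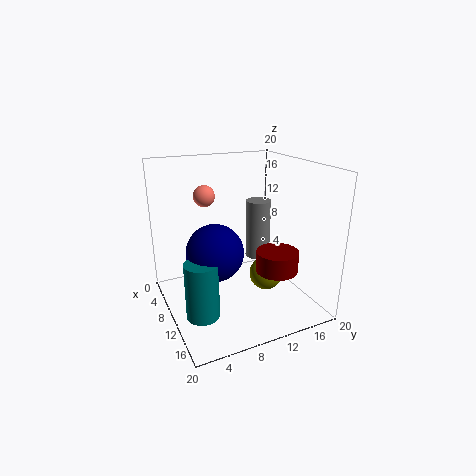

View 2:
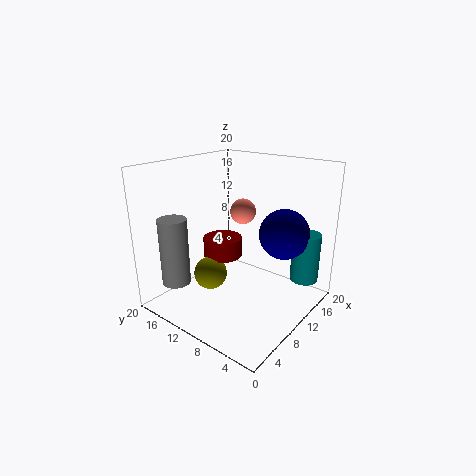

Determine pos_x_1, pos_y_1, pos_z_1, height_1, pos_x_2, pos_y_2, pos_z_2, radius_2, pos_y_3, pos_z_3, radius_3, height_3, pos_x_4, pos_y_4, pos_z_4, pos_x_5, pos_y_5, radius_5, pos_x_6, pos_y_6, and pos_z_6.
pos_x_1 = 16, pos_y_1 = 2.5, pos_z_1 = 3.5, height_1 = 7, pos_x_2 = 4, pos_y_2 = 16.5, pos_z_2 = 3.5, radius_2 = 2, pos_y_3 = 15, pos_z_3 = 5, radius_3 = 3, height_3 = 3, pos_x_4 = 14, pos_y_4 = 5, pos_z_4 = 10.5, pos_x_5 = 9.5, pos_y_5 = 15, radius_5 = 2.5, pos_x_6 = 6.5, pos_y_6 = 6.5, pos_z_6 = 15.5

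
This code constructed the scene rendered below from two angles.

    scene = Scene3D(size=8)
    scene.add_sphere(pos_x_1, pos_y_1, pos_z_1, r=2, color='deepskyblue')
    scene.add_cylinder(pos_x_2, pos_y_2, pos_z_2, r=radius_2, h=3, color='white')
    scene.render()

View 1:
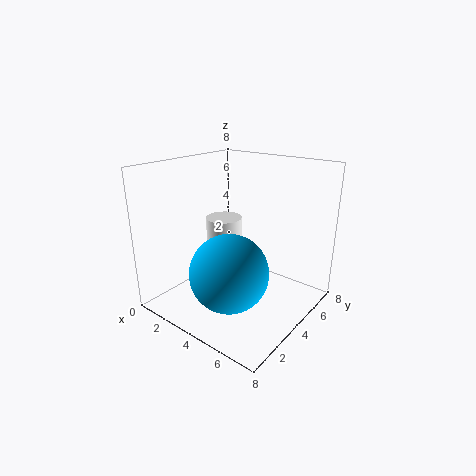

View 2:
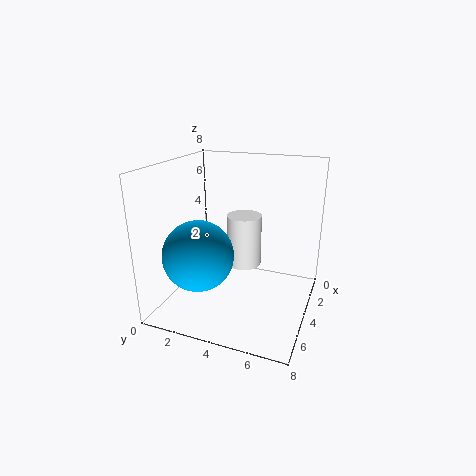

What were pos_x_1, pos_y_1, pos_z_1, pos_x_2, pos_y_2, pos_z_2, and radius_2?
pos_x_1 = 5, pos_y_1 = 2, pos_z_1 = 3, pos_x_2 = 3, pos_y_2 = 4, pos_z_2 = 2, radius_2 = 1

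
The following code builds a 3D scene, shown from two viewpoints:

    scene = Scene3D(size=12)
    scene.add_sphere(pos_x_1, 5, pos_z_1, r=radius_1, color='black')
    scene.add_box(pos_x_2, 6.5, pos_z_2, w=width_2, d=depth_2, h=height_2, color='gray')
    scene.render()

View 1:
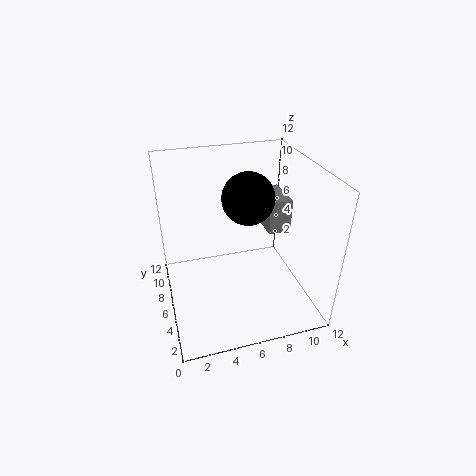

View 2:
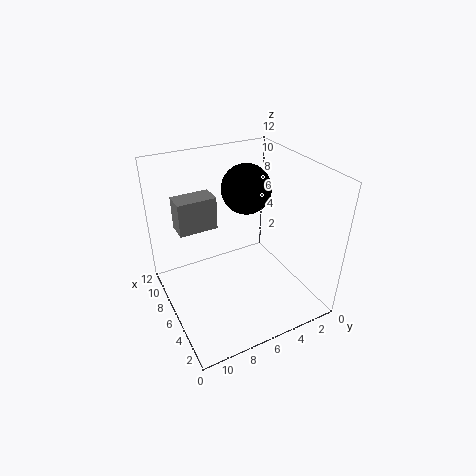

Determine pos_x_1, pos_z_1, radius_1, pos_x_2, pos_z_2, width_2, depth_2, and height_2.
pos_x_1 = 6.5; pos_z_1 = 10; radius_1 = 2; pos_x_2 = 9; pos_z_2 = 5.5; width_2 = 2; depth_2 = 3.5; height_2 = 3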